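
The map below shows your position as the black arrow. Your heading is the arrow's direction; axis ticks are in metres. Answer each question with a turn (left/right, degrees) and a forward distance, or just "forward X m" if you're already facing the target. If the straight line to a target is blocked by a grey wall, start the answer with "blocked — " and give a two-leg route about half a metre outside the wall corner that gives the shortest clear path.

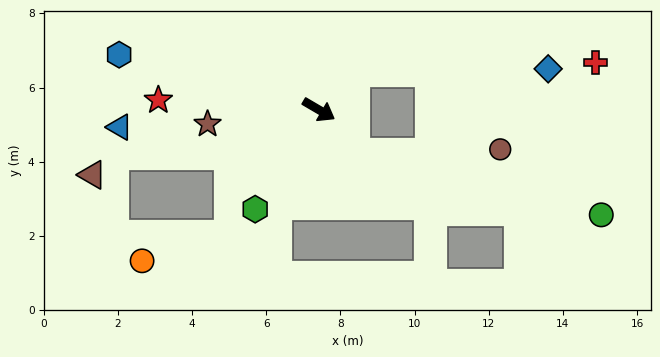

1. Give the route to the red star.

turn right 153°, forward 4.3 m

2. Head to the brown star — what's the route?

turn right 142°, forward 3.0 m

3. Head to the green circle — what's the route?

blocked — turn right 21°, forward 1.5 m, then turn left 37°, forward 6.9 m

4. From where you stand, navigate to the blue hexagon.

turn right 165°, forward 5.6 m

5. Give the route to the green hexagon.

turn right 92°, forward 3.2 m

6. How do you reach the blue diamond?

blocked — turn left 78°, forward 1.4 m, then turn right 47°, forward 5.2 m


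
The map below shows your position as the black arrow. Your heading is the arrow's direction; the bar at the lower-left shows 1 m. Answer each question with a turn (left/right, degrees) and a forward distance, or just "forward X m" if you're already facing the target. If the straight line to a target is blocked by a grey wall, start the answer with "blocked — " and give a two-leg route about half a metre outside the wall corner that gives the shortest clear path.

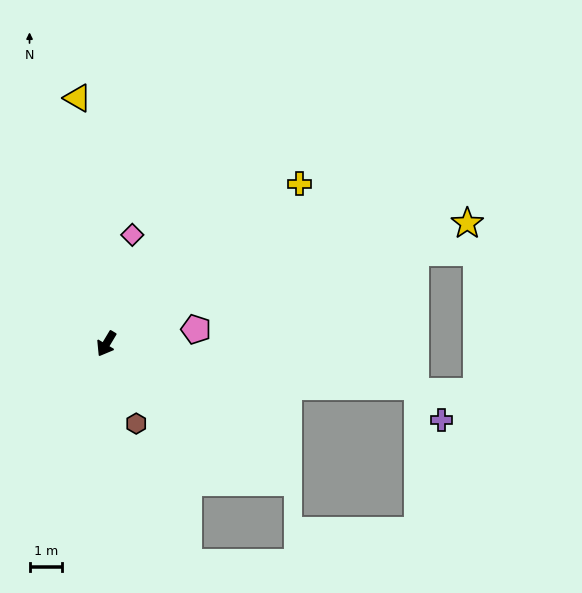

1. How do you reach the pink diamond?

turn right 162°, forward 3.5 m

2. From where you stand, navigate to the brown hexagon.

turn left 51°, forward 2.6 m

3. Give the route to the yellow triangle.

turn right 142°, forward 7.6 m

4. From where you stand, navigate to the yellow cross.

turn left 161°, forward 7.7 m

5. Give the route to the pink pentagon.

turn left 130°, forward 2.8 m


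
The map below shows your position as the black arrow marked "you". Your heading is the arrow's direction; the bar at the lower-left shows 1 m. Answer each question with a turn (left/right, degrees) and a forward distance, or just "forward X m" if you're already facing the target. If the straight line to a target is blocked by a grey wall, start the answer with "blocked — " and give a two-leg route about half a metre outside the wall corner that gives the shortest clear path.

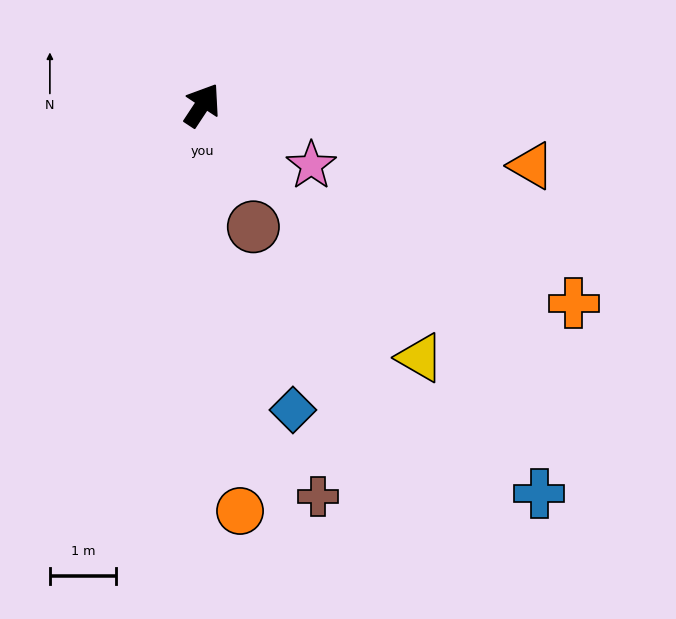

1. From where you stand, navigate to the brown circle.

turn right 124°, forward 2.0 m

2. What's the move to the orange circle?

turn right 141°, forward 6.2 m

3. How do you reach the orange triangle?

turn right 67°, forward 5.1 m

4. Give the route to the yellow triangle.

turn right 106°, forward 5.0 m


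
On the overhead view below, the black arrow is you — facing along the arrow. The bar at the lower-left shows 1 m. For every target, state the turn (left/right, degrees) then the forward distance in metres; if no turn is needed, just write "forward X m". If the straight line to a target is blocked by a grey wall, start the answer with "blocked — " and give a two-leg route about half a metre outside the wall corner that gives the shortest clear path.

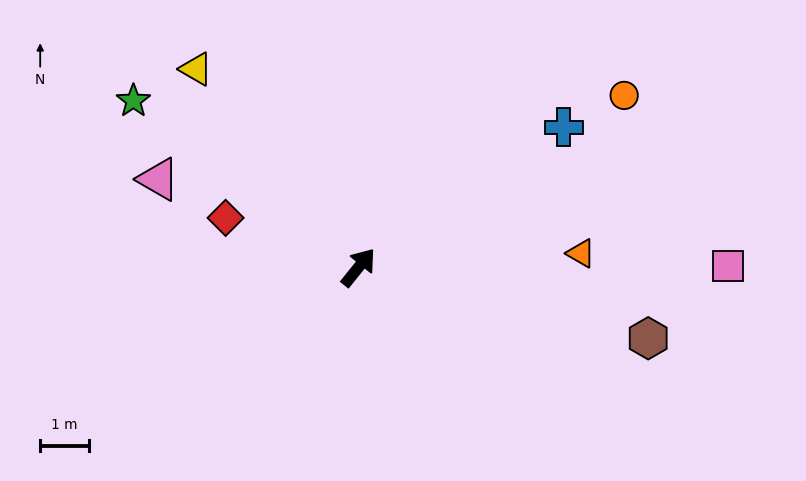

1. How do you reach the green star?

turn left 92°, forward 5.8 m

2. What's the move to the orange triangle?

turn right 48°, forward 4.6 m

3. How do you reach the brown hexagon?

turn right 65°, forward 6.1 m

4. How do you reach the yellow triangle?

turn left 78°, forward 5.3 m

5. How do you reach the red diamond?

turn left 108°, forward 2.9 m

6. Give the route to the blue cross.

turn right 17°, forward 5.1 m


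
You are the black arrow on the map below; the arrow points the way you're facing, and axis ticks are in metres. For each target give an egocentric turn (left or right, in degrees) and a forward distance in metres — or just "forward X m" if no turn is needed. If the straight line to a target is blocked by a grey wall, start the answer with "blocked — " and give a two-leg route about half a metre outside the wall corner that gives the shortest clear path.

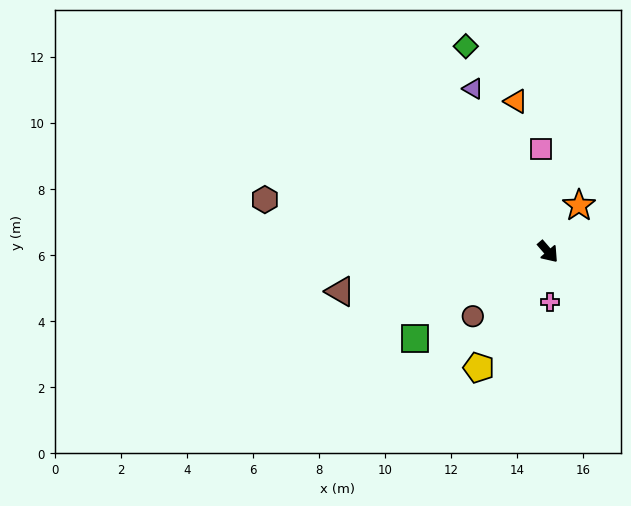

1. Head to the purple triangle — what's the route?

turn left 164°, forward 5.4 m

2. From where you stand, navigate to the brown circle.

turn right 90°, forward 3.0 m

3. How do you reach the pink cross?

turn right 38°, forward 1.5 m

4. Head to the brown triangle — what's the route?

turn right 120°, forward 6.4 m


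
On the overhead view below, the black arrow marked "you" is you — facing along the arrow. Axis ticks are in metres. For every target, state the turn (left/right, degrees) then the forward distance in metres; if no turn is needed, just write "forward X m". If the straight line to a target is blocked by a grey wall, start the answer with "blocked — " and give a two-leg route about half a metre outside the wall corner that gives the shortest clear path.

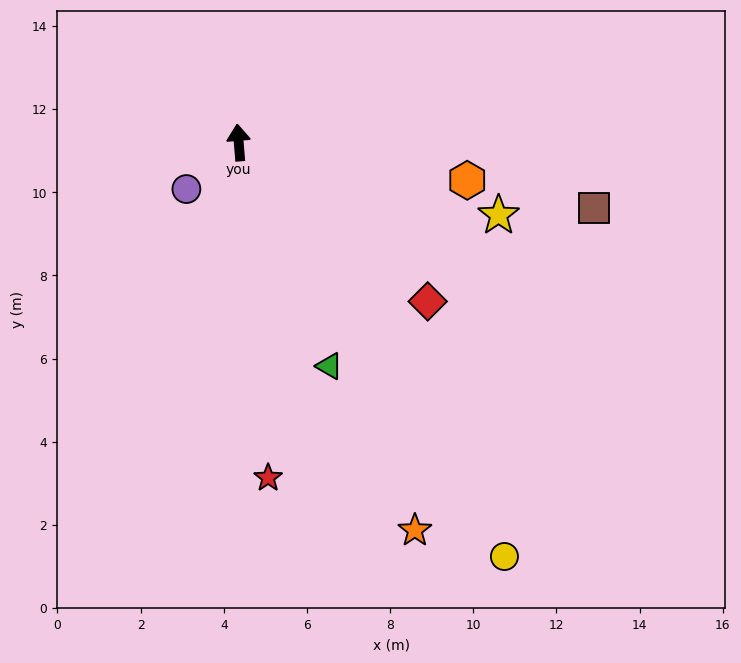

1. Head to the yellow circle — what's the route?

turn right 152°, forward 11.8 m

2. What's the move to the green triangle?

turn right 163°, forward 5.8 m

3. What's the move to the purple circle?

turn left 127°, forward 1.7 m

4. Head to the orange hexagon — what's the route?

turn right 104°, forward 5.6 m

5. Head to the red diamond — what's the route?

turn right 135°, forward 5.9 m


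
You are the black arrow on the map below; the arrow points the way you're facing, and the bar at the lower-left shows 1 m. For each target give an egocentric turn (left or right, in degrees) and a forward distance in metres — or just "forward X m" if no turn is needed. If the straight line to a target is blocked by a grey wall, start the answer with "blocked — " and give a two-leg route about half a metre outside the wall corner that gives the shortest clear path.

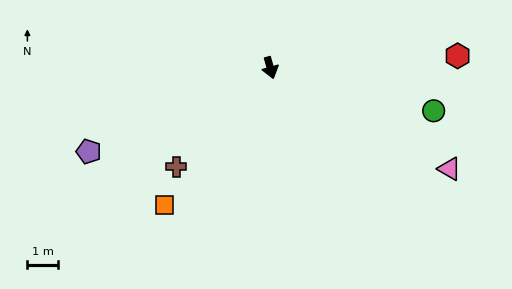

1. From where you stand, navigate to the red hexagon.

turn left 78°, forward 6.2 m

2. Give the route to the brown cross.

turn right 59°, forward 4.5 m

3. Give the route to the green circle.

turn left 60°, forward 5.6 m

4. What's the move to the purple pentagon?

turn right 81°, forward 6.6 m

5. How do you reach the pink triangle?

turn left 45°, forward 6.8 m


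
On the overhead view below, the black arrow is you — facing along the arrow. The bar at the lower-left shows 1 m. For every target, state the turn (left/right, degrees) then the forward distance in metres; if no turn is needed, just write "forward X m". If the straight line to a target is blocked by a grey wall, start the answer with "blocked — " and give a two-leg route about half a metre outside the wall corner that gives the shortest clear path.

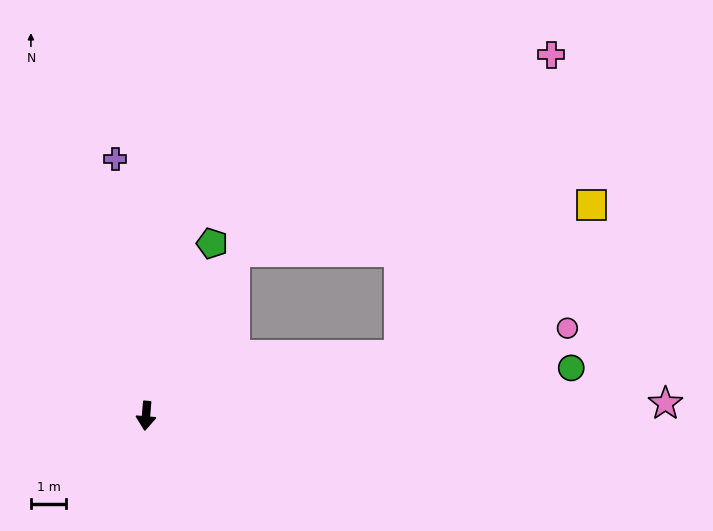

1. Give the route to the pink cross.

blocked — turn left 156°, forward 5.3 m, then turn right 29°, forward 10.6 m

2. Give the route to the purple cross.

turn right 168°, forward 7.4 m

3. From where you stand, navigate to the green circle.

turn left 101°, forward 12.2 m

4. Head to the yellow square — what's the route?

blocked — turn left 108°, forward 7.4 m, then turn left 25°, forward 7.0 m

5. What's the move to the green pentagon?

turn left 164°, forward 5.3 m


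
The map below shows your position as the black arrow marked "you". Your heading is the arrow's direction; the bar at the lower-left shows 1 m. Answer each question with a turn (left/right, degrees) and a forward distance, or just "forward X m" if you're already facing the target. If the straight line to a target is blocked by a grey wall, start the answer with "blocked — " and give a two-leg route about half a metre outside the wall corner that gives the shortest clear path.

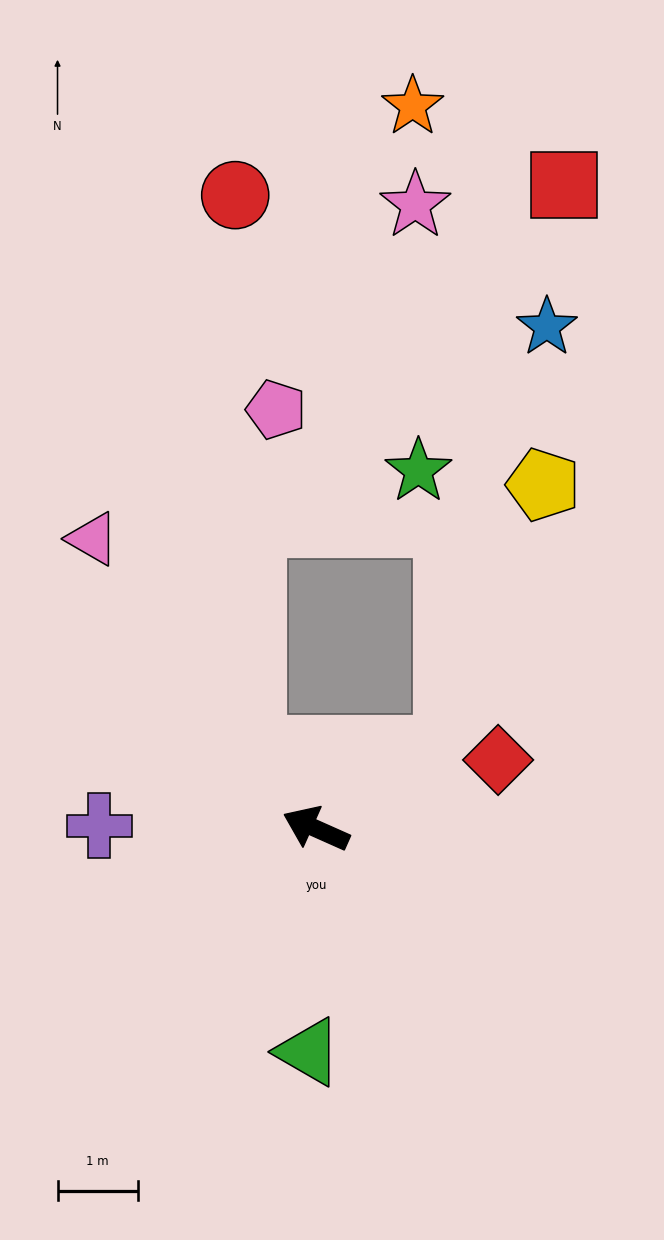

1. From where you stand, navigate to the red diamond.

turn right 135°, forward 2.4 m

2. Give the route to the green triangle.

turn left 112°, forward 2.8 m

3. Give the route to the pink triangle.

turn right 28°, forward 4.6 m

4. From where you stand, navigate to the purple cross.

turn left 23°, forward 2.7 m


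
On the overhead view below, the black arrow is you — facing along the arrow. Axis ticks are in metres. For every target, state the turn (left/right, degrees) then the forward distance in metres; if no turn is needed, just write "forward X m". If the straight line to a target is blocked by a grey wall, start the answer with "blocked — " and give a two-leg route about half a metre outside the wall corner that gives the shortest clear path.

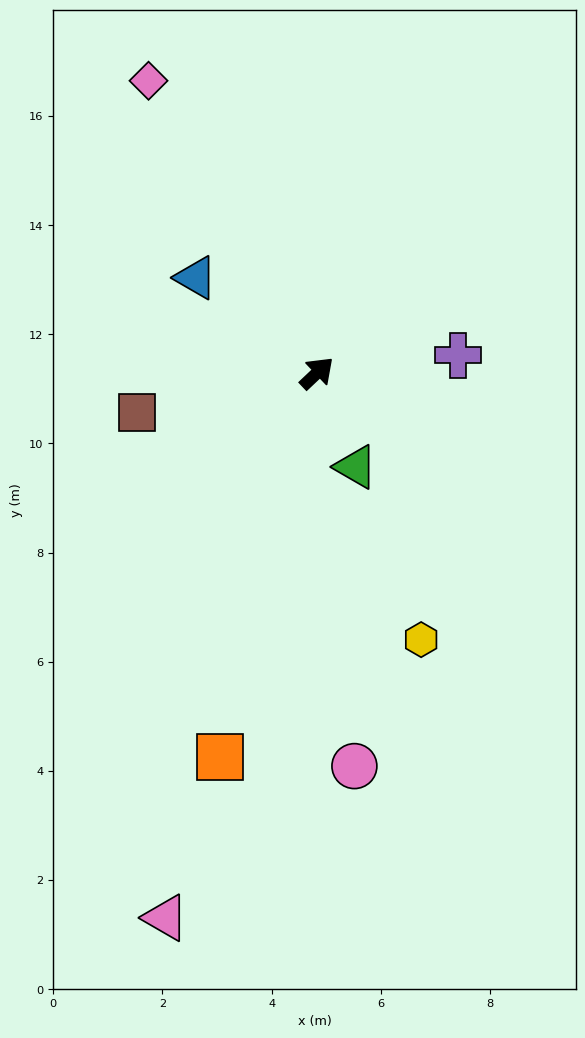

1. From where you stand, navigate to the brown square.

turn left 149°, forward 3.4 m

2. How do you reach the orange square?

turn right 148°, forward 7.3 m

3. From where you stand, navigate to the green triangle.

turn right 111°, forward 1.9 m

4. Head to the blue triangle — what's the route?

turn left 98°, forward 2.8 m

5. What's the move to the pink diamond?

turn left 77°, forward 6.2 m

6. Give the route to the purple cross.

turn right 36°, forward 2.6 m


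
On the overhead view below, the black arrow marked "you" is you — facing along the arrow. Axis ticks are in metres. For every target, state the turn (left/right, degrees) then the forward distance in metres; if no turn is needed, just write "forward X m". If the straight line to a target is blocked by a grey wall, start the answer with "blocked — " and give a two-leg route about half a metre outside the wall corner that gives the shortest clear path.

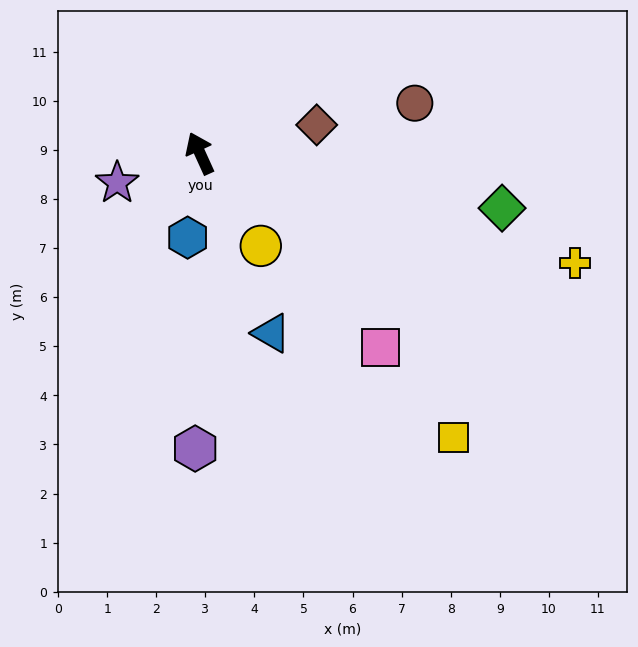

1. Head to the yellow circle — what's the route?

turn right 171°, forward 2.3 m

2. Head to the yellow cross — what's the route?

turn right 131°, forward 8.0 m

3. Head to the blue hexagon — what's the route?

turn left 147°, forward 1.7 m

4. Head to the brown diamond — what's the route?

turn right 101°, forward 2.4 m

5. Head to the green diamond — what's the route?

turn right 125°, forward 6.3 m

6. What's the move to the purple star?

turn left 85°, forward 1.8 m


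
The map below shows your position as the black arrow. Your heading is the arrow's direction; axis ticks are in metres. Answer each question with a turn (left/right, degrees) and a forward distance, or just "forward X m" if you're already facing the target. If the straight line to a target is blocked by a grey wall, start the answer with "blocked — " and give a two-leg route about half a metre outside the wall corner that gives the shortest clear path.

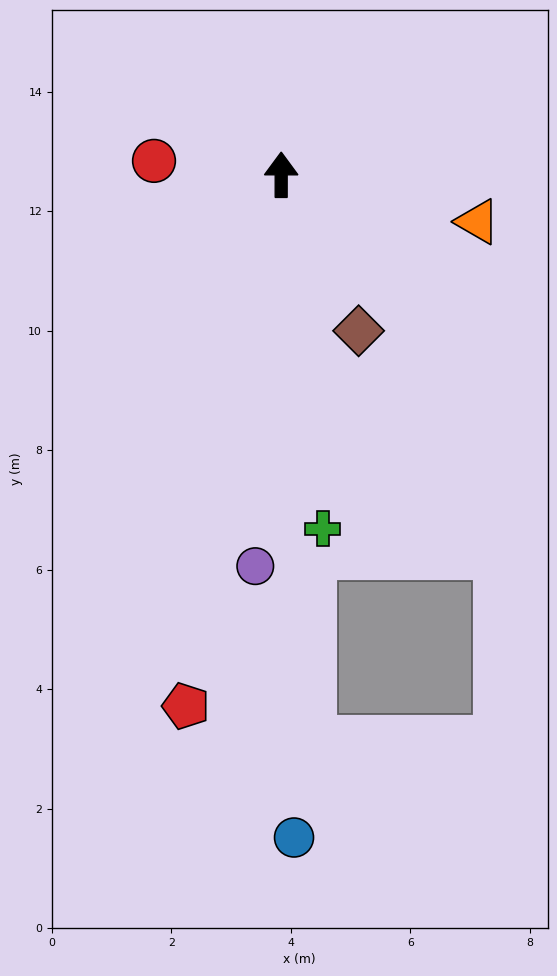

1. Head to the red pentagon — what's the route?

turn left 170°, forward 9.0 m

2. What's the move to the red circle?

turn left 84°, forward 2.1 m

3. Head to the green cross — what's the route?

turn right 173°, forward 6.0 m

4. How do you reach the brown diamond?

turn right 154°, forward 2.9 m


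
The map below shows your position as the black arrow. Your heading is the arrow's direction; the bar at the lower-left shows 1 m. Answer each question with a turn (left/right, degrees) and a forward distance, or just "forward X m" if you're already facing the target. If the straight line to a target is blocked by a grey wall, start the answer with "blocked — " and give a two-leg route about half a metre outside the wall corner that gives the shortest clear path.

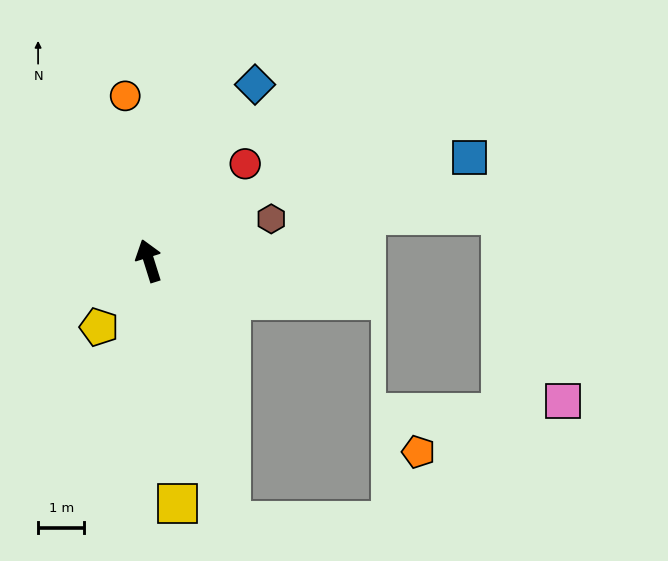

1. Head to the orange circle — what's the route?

turn right 9°, forward 3.6 m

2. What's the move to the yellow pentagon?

turn left 126°, forward 1.8 m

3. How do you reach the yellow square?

turn left 169°, forward 5.3 m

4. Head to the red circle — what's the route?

turn right 62°, forward 3.0 m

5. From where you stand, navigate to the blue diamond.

turn right 48°, forward 4.5 m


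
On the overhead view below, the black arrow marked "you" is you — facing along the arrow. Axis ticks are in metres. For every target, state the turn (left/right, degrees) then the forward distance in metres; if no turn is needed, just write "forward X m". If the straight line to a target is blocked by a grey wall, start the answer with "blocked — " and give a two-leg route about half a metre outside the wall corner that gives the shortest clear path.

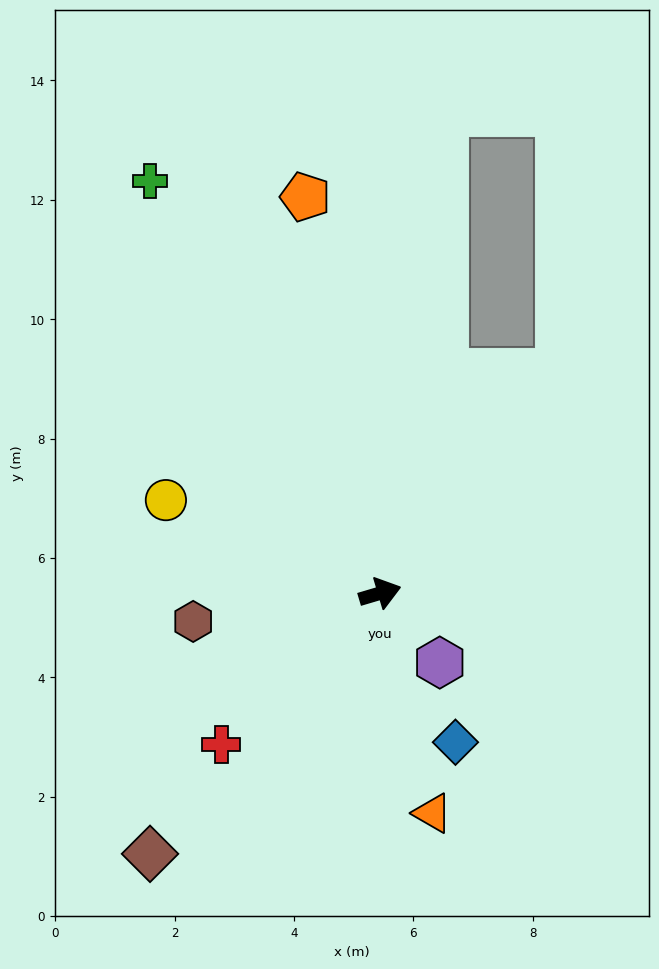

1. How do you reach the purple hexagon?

turn right 66°, forward 1.5 m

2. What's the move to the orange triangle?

turn right 93°, forward 3.8 m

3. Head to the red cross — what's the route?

turn right 153°, forward 3.7 m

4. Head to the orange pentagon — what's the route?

turn left 84°, forward 6.8 m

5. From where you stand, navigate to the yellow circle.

turn left 140°, forward 3.9 m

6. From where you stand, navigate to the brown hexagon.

turn left 172°, forward 3.2 m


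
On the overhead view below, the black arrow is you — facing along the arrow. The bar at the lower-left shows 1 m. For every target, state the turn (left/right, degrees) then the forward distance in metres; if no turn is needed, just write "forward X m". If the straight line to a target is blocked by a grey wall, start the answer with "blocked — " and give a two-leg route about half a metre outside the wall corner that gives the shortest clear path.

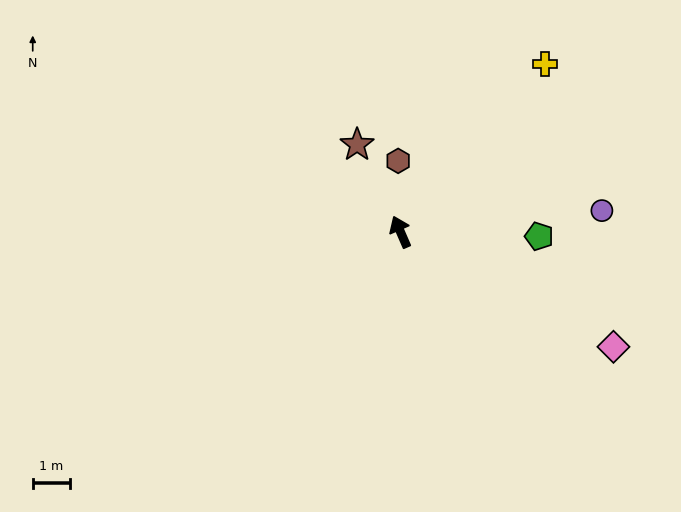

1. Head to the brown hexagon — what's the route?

turn right 22°, forward 1.9 m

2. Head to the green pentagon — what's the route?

turn right 115°, forward 3.7 m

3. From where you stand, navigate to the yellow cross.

turn right 64°, forward 5.9 m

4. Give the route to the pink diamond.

turn right 142°, forward 6.4 m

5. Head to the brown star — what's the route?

turn left 3°, forward 2.6 m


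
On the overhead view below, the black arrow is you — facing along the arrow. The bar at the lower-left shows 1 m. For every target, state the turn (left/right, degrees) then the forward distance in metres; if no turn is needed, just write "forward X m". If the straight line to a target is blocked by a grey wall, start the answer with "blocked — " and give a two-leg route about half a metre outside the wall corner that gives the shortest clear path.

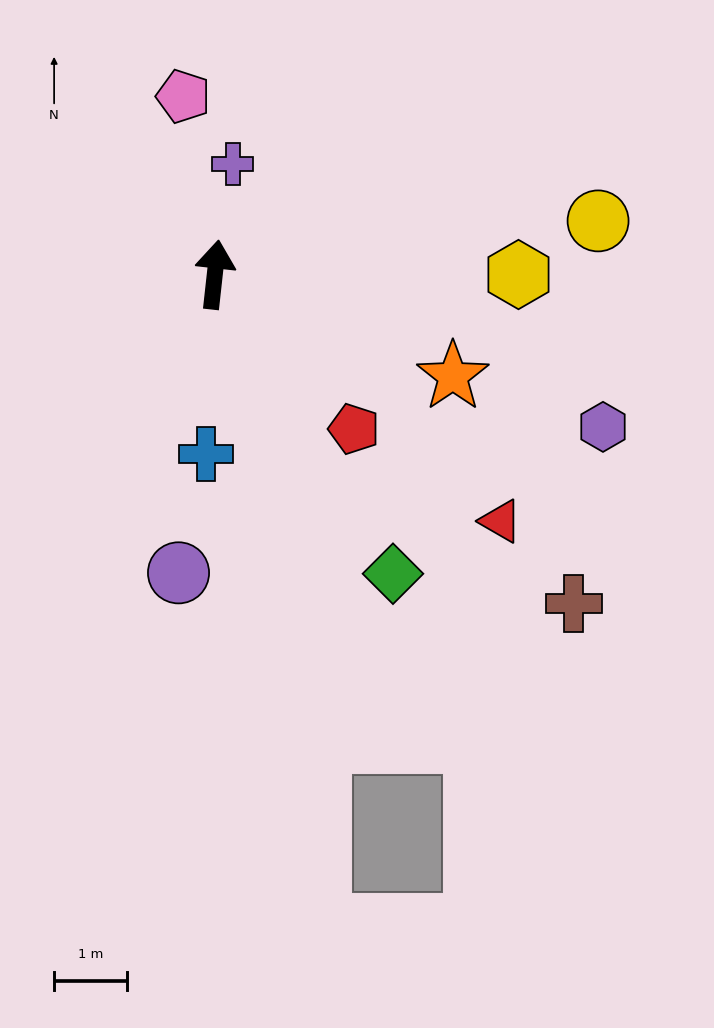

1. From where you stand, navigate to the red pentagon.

turn right 132°, forward 2.9 m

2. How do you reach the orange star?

turn right 107°, forward 3.6 m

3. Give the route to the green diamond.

turn right 143°, forward 4.8 m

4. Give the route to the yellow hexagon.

turn right 84°, forward 4.2 m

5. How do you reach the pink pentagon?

turn left 16°, forward 2.5 m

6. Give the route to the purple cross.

turn right 3°, forward 1.5 m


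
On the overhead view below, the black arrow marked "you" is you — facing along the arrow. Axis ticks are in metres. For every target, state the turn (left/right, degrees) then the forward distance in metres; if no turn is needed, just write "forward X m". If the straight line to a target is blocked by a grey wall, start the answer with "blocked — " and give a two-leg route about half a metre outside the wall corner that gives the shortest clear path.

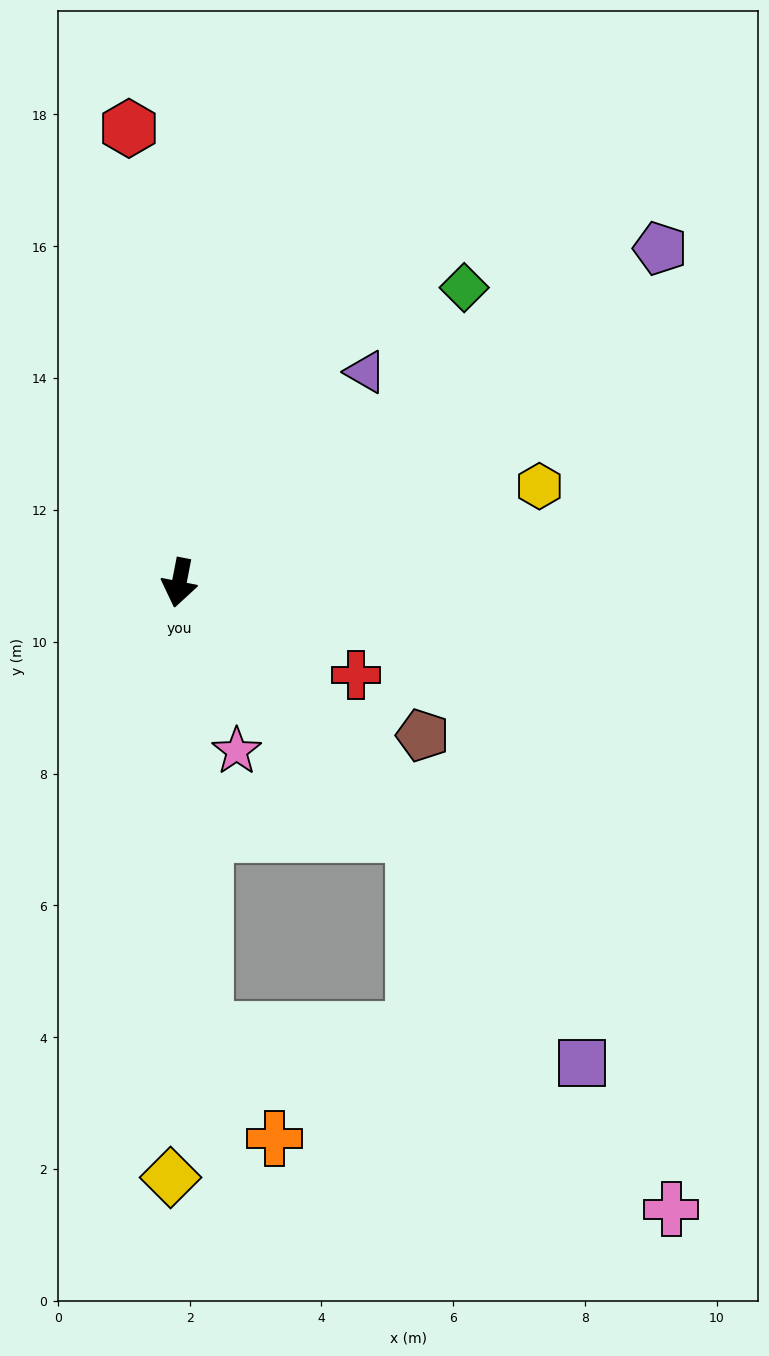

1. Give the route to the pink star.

turn left 30°, forward 2.7 m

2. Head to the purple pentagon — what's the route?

turn left 136°, forward 8.9 m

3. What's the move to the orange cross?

blocked — turn left 14°, forward 6.8 m, then turn left 29°, forward 2.0 m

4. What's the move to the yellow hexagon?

turn left 116°, forward 5.7 m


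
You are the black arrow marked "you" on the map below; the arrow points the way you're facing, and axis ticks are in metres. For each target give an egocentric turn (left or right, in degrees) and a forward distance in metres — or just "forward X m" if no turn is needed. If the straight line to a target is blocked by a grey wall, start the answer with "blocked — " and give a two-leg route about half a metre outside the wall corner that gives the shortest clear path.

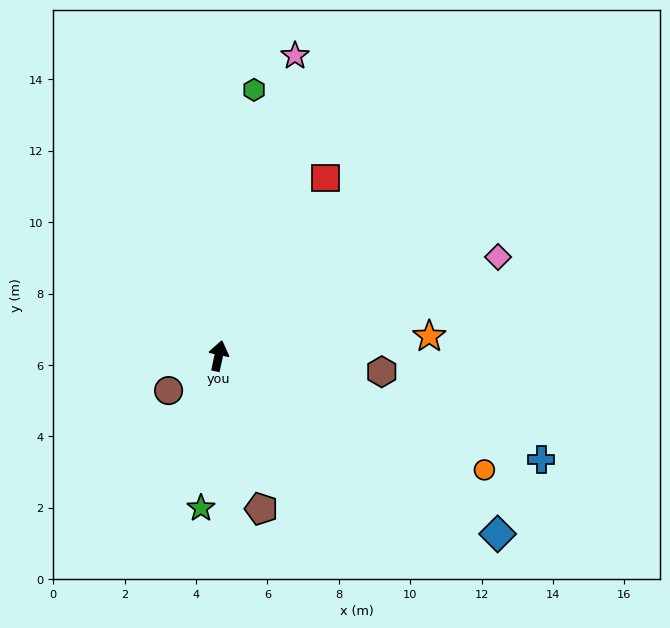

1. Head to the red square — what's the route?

turn right 19°, forward 5.8 m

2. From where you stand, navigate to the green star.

turn right 175°, forward 4.3 m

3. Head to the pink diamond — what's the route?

turn right 59°, forward 8.3 m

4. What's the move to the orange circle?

turn right 101°, forward 8.1 m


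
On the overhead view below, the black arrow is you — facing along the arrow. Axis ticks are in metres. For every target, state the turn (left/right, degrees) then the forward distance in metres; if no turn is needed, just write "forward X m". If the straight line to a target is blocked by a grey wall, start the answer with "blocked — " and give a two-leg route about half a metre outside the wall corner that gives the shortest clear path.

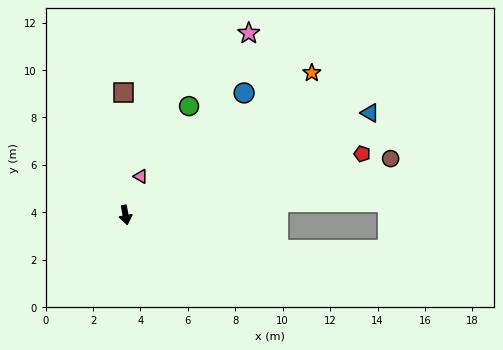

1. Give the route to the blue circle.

turn left 126°, forward 7.2 m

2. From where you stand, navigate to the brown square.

turn left 171°, forward 5.2 m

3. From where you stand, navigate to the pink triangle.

turn left 148°, forward 1.8 m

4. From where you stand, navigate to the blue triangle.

turn left 103°, forward 11.2 m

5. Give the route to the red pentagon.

turn left 94°, forward 10.3 m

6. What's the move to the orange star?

turn left 117°, forward 9.9 m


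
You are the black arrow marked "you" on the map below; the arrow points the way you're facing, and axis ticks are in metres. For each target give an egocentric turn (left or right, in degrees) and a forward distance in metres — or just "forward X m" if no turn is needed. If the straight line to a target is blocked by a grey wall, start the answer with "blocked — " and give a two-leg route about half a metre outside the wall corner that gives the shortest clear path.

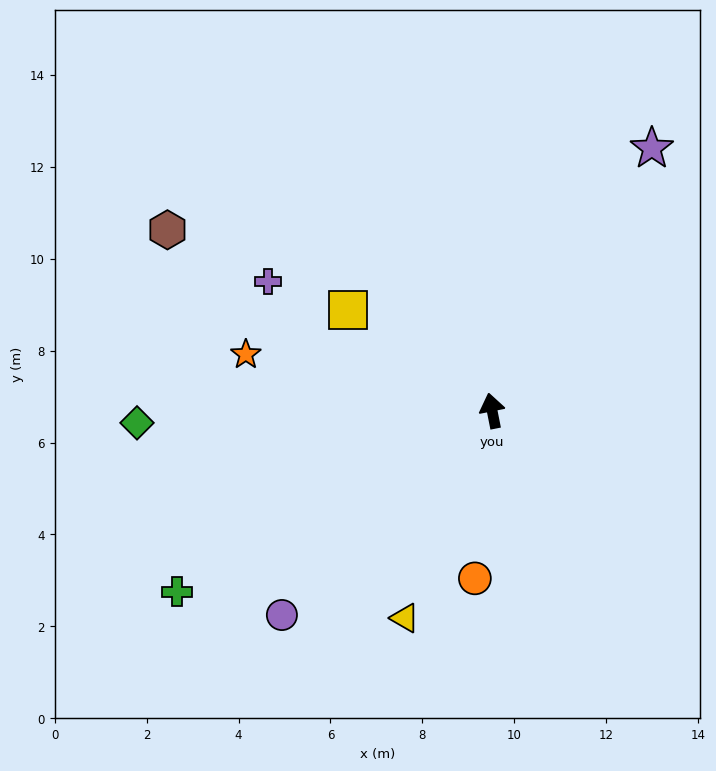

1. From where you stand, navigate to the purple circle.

turn left 123°, forward 6.4 m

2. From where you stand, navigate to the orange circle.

turn left 163°, forward 3.7 m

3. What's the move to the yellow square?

turn left 44°, forward 3.8 m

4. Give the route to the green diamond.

turn left 81°, forward 7.7 m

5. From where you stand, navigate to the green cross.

turn left 109°, forward 7.9 m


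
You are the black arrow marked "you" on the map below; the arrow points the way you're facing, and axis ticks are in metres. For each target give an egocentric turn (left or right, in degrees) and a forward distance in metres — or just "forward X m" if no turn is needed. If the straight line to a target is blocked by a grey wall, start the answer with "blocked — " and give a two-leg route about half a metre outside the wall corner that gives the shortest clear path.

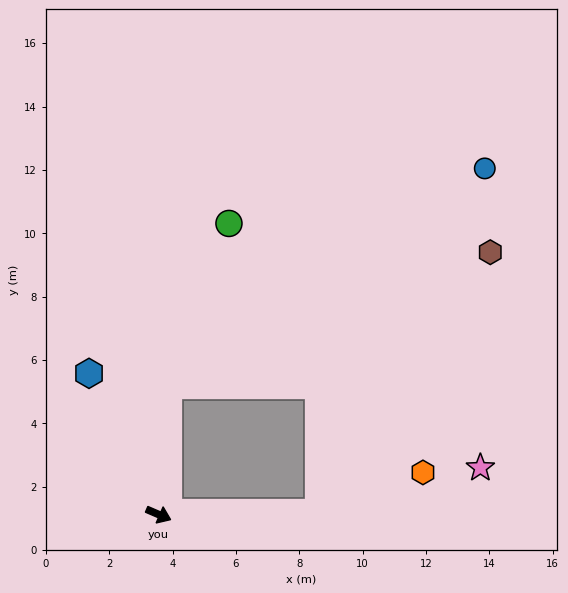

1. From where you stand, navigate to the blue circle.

blocked — turn left 109°, forward 4.1 m, then turn right 51°, forward 12.1 m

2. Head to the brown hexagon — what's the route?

blocked — turn left 24°, forward 5.0 m, then turn left 56°, forward 9.8 m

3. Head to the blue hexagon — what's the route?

turn left 140°, forward 5.0 m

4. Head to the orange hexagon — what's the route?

blocked — turn left 24°, forward 5.0 m, then turn left 20°, forward 3.5 m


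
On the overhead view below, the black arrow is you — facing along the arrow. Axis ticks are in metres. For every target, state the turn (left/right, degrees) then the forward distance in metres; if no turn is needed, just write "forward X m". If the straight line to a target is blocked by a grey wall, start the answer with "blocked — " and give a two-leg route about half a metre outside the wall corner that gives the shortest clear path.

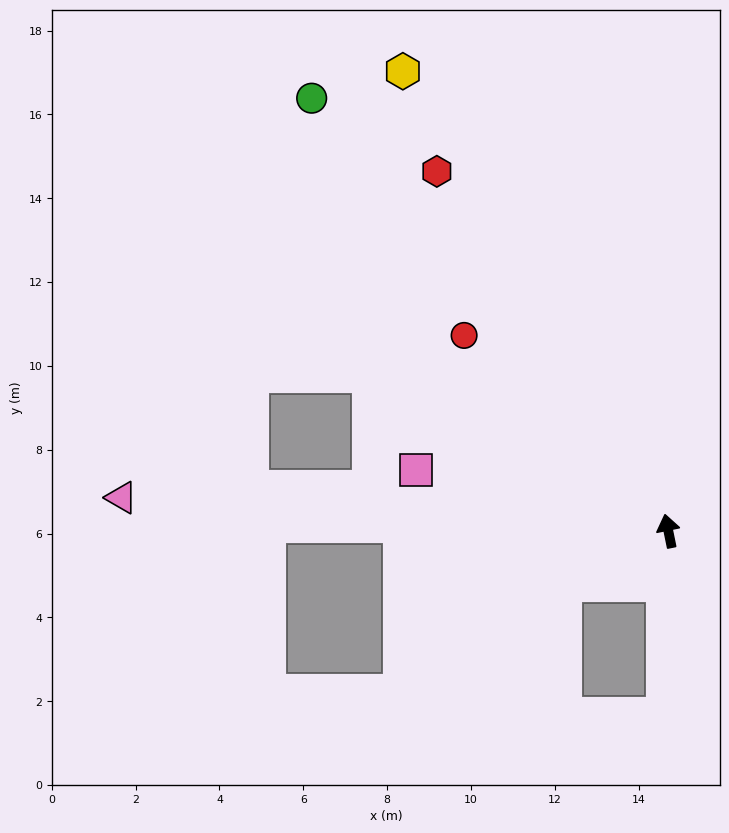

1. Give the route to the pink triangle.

turn left 75°, forward 13.1 m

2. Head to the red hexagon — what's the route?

turn left 21°, forward 10.2 m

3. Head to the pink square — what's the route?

turn left 65°, forward 6.2 m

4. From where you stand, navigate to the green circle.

turn left 28°, forward 13.4 m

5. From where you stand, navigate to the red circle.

turn left 35°, forward 6.7 m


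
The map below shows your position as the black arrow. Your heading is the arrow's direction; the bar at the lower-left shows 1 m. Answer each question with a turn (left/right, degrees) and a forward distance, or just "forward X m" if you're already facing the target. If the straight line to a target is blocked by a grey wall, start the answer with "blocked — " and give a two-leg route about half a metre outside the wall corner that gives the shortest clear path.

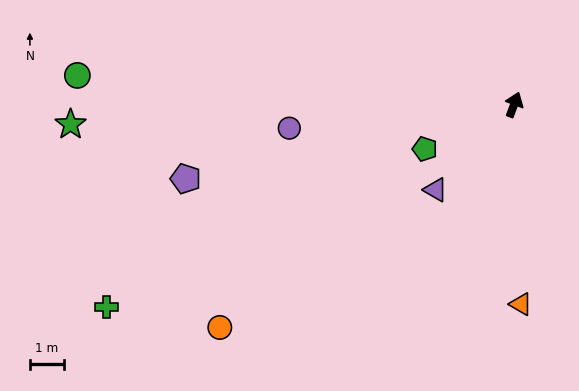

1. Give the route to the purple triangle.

turn left 158°, forward 3.4 m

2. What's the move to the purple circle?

turn left 117°, forward 6.7 m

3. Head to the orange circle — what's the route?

turn left 148°, forward 10.9 m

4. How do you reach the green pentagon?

turn left 137°, forward 2.9 m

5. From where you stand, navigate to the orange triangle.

turn right 158°, forward 5.9 m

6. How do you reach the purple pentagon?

turn left 123°, forward 9.9 m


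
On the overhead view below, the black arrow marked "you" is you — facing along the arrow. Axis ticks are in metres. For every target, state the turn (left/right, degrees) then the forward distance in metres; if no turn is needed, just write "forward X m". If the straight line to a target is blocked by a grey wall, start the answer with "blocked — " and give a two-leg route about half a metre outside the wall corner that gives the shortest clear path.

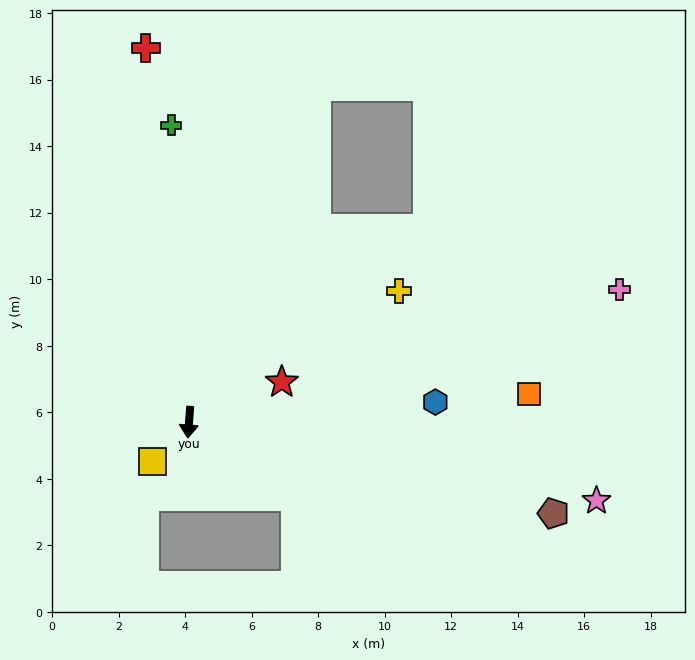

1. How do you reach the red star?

turn left 118°, forward 3.0 m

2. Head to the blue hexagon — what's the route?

turn left 99°, forward 7.4 m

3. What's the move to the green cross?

turn right 172°, forward 8.9 m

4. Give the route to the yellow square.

turn right 38°, forward 1.6 m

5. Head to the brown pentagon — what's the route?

turn left 80°, forward 11.3 m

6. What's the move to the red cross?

turn right 169°, forward 11.3 m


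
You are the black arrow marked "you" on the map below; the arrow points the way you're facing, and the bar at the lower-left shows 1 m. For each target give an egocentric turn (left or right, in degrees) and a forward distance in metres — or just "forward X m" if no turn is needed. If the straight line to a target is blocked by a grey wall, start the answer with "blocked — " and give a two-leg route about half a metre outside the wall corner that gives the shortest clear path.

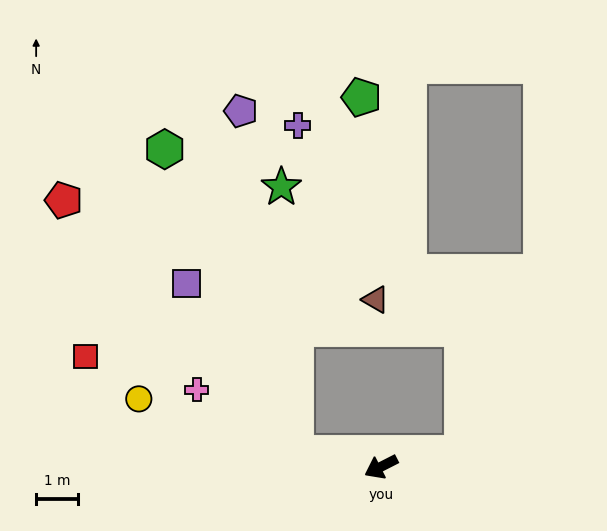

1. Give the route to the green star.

blocked — turn right 36°, forward 2.0 m, then turn right 78°, forward 6.3 m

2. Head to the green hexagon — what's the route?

blocked — turn right 36°, forward 2.0 m, then turn right 58°, forward 7.9 m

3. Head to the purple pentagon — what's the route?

blocked — turn right 36°, forward 2.0 m, then turn right 72°, forward 8.2 m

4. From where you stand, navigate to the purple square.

blocked — turn right 36°, forward 2.0 m, then turn right 48°, forward 4.8 m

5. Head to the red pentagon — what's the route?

blocked — turn right 36°, forward 2.0 m, then turn right 38°, forward 8.2 m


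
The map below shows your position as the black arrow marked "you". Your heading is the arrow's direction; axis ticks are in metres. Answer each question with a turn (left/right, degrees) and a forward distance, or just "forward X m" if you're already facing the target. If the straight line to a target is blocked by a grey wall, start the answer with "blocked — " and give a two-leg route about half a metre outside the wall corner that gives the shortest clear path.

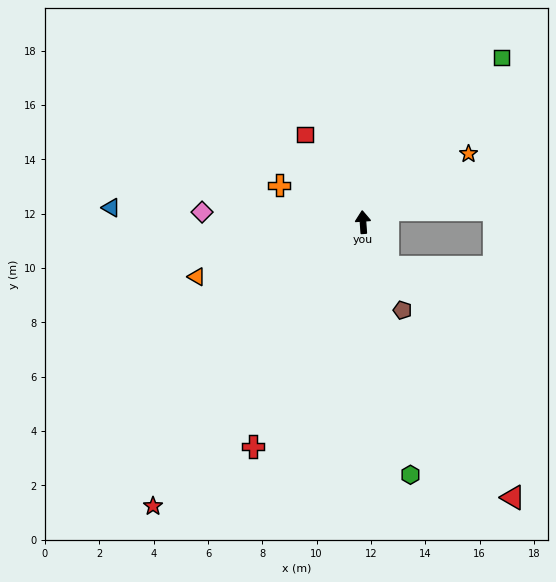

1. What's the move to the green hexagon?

turn right 173°, forward 9.5 m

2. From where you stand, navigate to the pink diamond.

turn left 82°, forward 5.9 m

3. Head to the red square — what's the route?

turn left 29°, forward 3.9 m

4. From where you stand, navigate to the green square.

turn right 44°, forward 7.9 m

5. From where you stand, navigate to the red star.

turn left 139°, forward 13.0 m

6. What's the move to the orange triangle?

turn left 104°, forward 6.4 m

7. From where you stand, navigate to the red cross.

turn left 150°, forward 9.2 m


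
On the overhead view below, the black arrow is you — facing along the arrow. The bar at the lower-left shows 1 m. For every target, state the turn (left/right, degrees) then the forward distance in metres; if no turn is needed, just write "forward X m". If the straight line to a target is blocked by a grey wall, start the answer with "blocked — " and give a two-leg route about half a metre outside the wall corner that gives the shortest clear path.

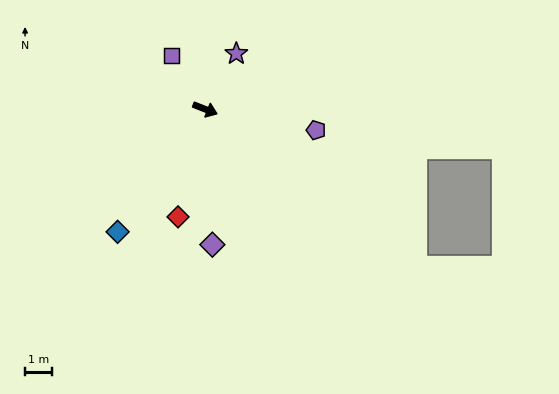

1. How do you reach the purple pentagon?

turn left 11°, forward 4.2 m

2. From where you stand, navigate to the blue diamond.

turn right 104°, forward 5.6 m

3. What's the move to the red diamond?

turn right 83°, forward 4.1 m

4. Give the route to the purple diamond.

turn right 66°, forward 5.0 m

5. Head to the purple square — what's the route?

turn left 144°, forward 2.4 m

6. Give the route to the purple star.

turn left 82°, forward 2.3 m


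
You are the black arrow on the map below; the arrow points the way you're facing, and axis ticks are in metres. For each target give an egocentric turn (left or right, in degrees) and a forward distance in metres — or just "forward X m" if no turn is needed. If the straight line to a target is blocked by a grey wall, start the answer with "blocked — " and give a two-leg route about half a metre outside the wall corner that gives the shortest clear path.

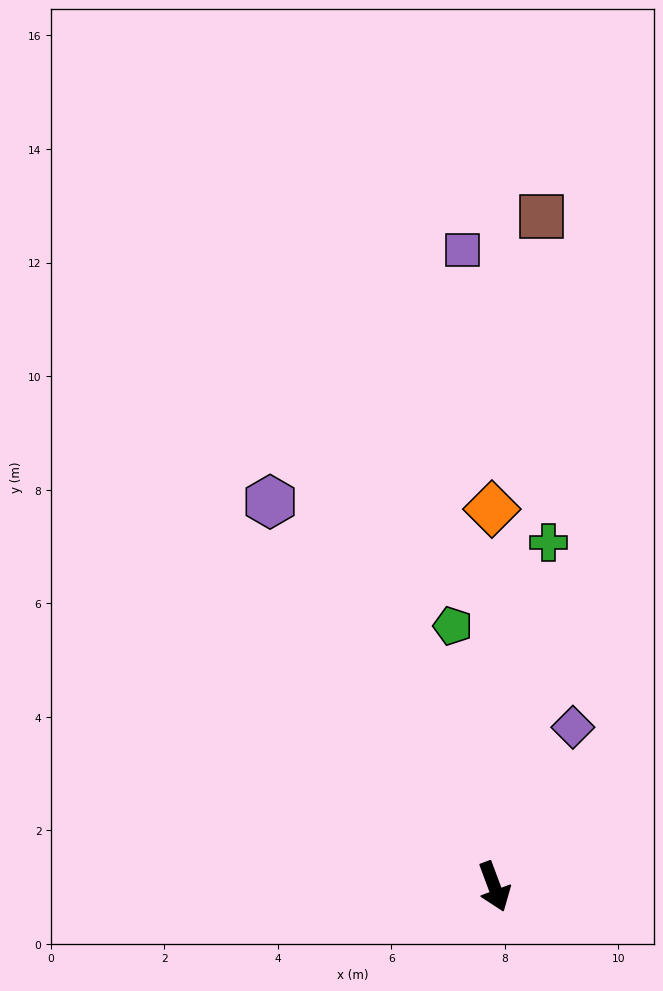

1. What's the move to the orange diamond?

turn left 160°, forward 6.6 m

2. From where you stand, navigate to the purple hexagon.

turn right 170°, forward 7.8 m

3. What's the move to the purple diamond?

turn left 133°, forward 3.1 m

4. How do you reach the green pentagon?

turn left 169°, forward 4.6 m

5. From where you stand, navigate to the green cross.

turn left 151°, forward 6.1 m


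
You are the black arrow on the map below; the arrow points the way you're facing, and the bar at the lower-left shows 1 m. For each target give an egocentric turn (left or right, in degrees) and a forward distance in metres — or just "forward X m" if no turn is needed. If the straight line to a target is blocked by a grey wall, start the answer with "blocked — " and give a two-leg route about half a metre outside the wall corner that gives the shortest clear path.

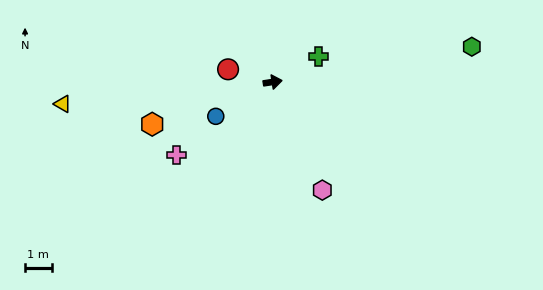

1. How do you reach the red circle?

turn left 155°, forward 1.7 m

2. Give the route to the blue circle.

turn right 158°, forward 2.5 m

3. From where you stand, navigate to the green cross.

turn left 20°, forward 2.0 m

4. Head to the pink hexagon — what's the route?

turn right 74°, forward 4.5 m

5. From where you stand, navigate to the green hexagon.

forward 7.6 m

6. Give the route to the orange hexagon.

turn right 169°, forward 4.8 m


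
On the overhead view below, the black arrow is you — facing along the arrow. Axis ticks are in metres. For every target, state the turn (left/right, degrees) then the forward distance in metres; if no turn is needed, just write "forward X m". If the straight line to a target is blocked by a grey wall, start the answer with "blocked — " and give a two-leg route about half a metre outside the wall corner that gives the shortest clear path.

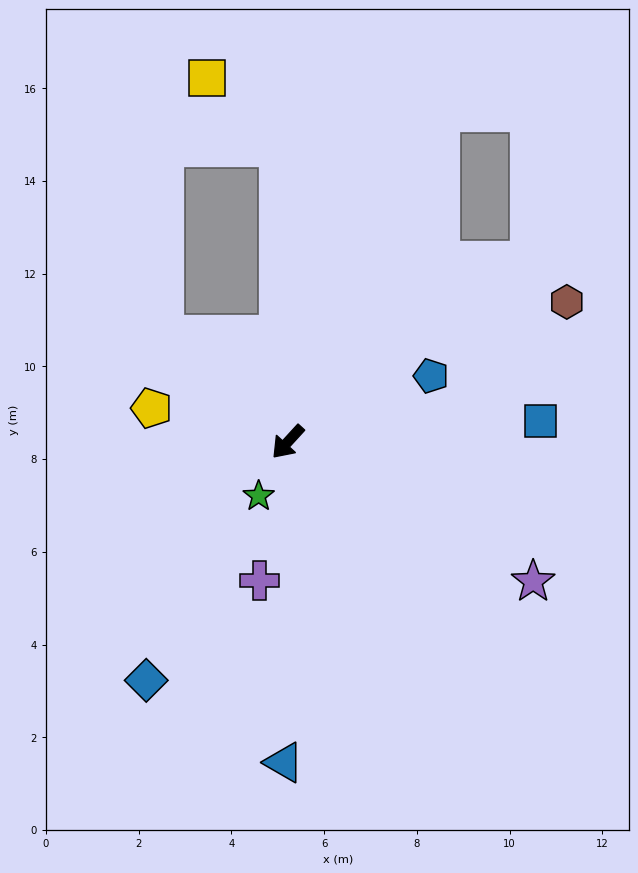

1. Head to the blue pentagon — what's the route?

turn left 157°, forward 3.4 m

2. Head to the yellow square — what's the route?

blocked — turn right 136°, forward 6.4 m, then turn left 45°, forward 2.2 m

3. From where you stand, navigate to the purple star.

turn left 103°, forward 6.1 m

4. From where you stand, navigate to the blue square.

turn left 137°, forward 5.5 m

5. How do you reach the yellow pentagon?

turn right 61°, forward 3.0 m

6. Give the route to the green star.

turn left 14°, forward 1.3 m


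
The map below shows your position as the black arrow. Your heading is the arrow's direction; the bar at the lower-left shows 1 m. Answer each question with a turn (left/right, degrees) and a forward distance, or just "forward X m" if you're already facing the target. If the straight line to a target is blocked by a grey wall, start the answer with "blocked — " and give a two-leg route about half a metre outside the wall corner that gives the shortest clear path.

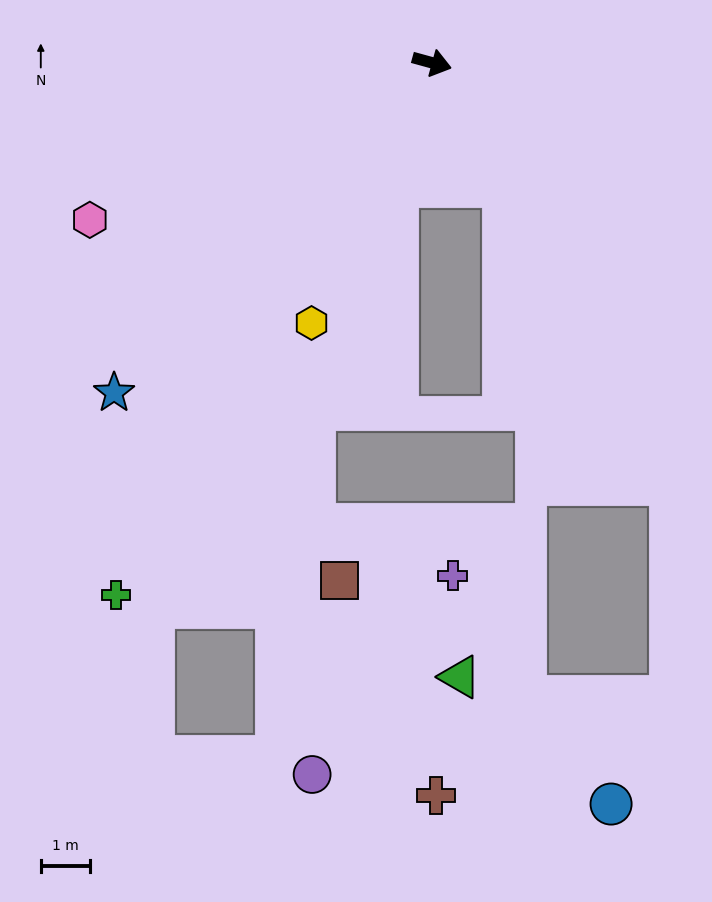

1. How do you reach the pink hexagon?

turn right 140°, forward 7.6 m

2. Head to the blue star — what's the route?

turn right 119°, forward 9.3 m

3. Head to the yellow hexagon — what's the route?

turn right 99°, forward 5.8 m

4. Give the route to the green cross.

turn right 105°, forward 12.5 m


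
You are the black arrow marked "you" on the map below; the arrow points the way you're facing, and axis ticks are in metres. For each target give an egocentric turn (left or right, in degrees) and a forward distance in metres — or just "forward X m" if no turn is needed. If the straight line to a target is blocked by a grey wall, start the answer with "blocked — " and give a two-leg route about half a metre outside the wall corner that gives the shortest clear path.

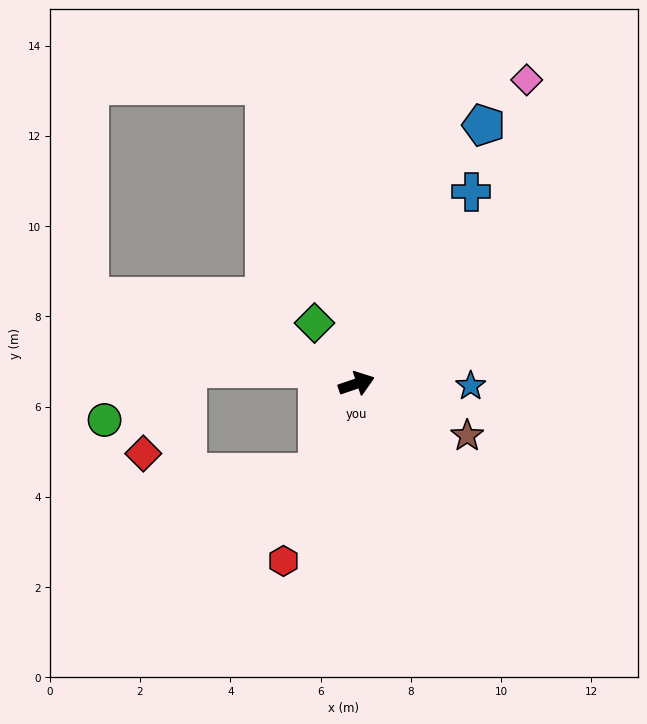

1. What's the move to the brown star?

turn right 44°, forward 2.7 m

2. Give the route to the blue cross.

turn left 40°, forward 5.0 m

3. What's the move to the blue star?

turn right 20°, forward 2.5 m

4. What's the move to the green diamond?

turn left 106°, forward 1.6 m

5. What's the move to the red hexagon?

turn right 131°, forward 4.2 m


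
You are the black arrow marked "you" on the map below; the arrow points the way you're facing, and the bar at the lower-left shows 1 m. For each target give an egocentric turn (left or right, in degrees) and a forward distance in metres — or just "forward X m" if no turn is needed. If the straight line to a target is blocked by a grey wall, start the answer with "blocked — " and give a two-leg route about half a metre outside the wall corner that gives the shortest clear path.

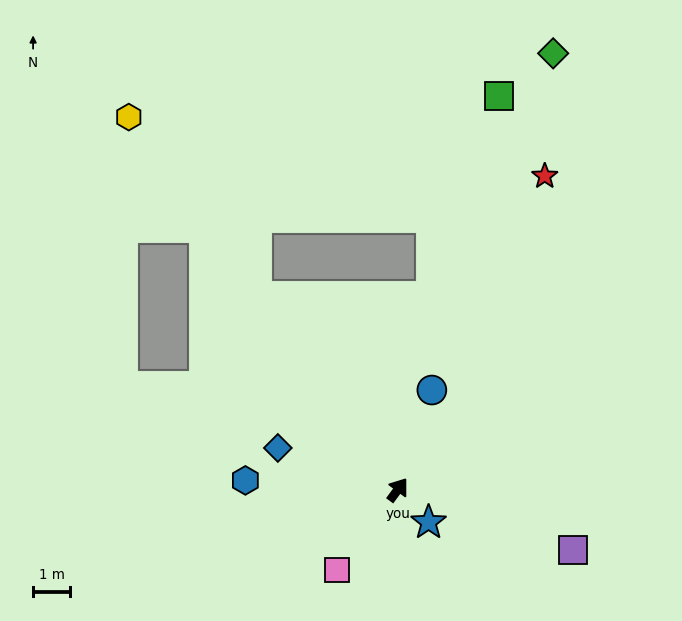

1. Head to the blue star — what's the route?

turn right 100°, forward 1.2 m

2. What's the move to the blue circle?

turn left 18°, forward 2.8 m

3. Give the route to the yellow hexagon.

turn left 72°, forward 12.4 m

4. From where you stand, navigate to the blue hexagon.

turn left 123°, forward 4.1 m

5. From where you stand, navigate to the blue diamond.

turn left 107°, forward 3.4 m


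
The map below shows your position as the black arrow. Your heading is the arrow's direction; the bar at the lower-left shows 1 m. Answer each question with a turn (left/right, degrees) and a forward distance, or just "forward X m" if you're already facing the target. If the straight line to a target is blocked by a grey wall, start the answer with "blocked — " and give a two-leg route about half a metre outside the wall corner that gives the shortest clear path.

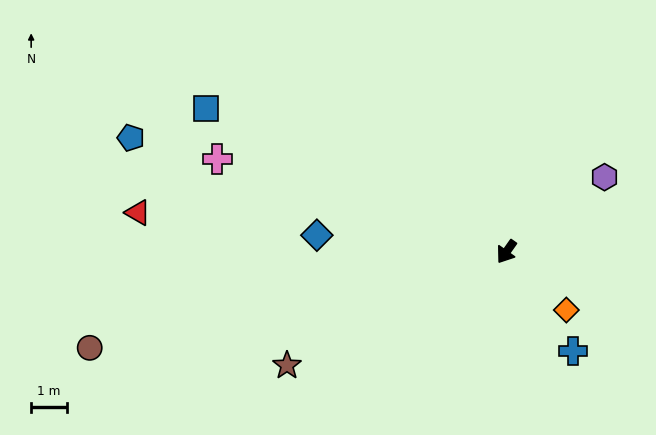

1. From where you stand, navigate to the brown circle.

turn right 42°, forward 12.0 m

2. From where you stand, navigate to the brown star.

turn right 27°, forward 6.9 m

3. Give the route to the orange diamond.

turn left 81°, forward 2.3 m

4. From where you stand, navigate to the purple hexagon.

turn left 163°, forward 3.5 m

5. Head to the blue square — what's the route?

turn right 80°, forward 9.3 m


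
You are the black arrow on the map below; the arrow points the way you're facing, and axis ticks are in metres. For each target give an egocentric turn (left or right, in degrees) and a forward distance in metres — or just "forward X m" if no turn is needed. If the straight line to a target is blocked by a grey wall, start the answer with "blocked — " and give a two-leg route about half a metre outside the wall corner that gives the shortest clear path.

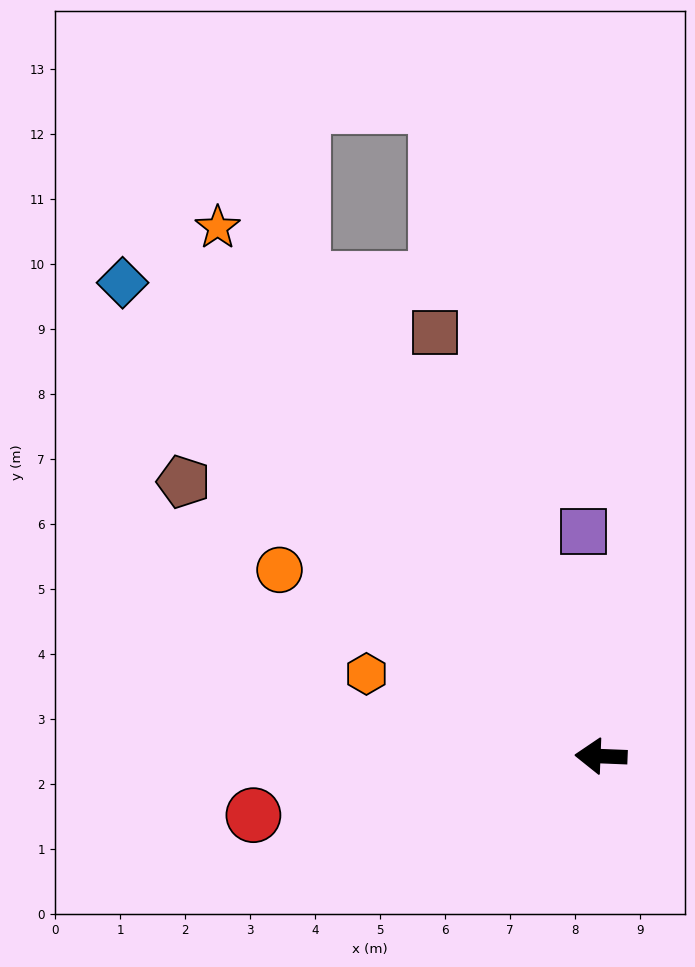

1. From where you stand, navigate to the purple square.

turn right 83°, forward 3.5 m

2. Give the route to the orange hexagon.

turn right 17°, forward 3.8 m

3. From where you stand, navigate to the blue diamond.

turn right 42°, forward 10.4 m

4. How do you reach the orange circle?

turn right 28°, forward 5.7 m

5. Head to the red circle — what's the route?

turn left 12°, forward 5.4 m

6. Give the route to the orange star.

turn right 52°, forward 10.0 m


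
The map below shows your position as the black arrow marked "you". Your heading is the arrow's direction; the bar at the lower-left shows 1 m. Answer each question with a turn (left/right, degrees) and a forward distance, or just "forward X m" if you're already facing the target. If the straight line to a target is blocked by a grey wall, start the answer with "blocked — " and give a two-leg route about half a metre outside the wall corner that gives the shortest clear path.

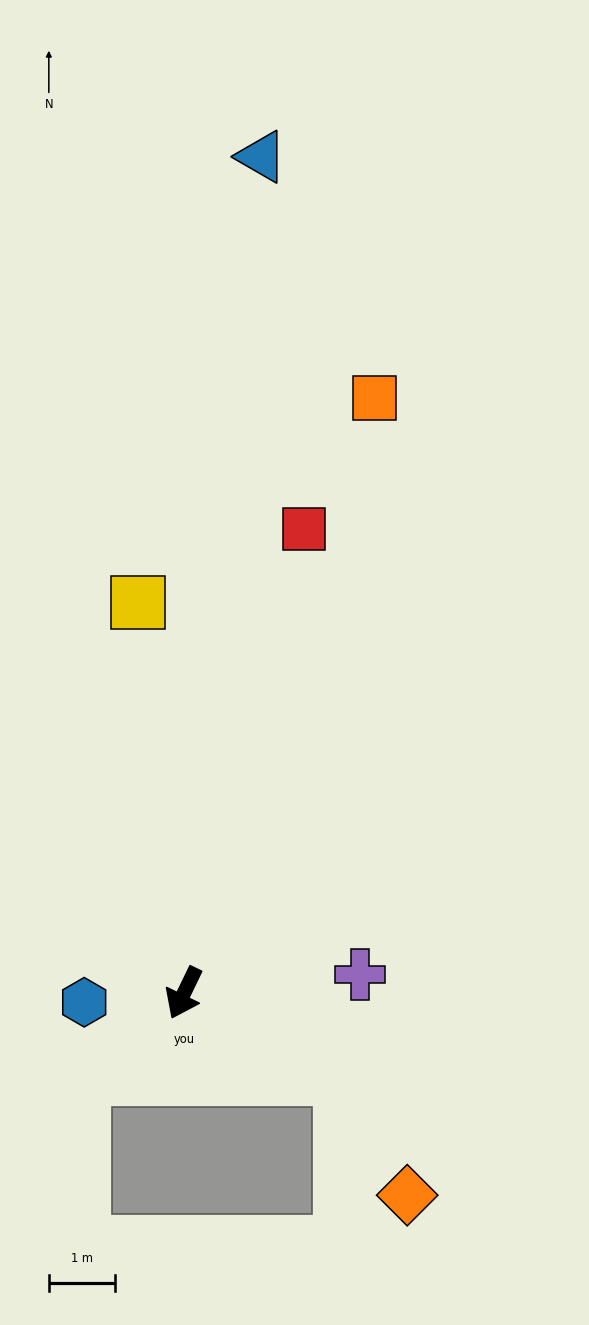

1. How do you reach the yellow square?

turn right 148°, forward 6.0 m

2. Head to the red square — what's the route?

turn right 169°, forward 7.3 m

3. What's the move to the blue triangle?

turn right 160°, forward 12.7 m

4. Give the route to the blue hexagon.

turn right 59°, forward 1.5 m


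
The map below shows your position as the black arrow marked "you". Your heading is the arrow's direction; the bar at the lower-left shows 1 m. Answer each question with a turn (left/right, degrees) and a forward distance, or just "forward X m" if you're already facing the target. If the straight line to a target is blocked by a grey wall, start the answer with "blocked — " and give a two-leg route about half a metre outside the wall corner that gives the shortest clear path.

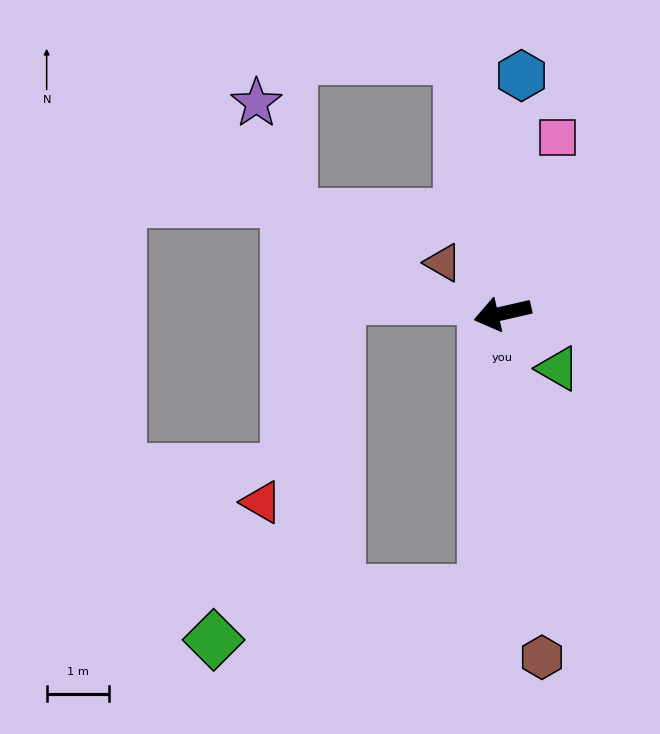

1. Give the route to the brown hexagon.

turn left 84°, forward 5.5 m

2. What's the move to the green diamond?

blocked — turn left 73°, forward 4.4 m, then turn right 76°, forward 4.4 m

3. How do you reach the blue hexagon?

turn right 107°, forward 3.8 m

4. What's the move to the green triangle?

turn left 122°, forward 1.2 m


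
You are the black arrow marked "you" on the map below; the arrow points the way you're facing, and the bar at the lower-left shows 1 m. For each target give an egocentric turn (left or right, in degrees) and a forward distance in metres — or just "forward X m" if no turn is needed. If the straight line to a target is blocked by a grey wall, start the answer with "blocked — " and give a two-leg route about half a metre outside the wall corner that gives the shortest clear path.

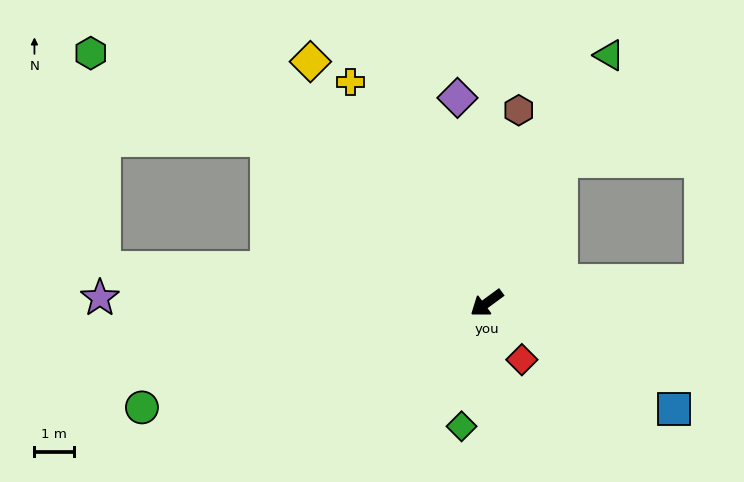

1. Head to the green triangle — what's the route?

turn right 153°, forward 7.0 m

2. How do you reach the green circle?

turn right 20°, forward 9.1 m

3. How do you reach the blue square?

turn left 114°, forward 5.4 m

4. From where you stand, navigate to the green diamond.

turn left 42°, forward 3.2 m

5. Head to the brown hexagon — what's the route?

turn right 136°, forward 4.9 m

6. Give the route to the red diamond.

turn left 85°, forward 1.7 m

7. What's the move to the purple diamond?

turn right 118°, forward 5.2 m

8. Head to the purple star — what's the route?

turn right 37°, forward 9.8 m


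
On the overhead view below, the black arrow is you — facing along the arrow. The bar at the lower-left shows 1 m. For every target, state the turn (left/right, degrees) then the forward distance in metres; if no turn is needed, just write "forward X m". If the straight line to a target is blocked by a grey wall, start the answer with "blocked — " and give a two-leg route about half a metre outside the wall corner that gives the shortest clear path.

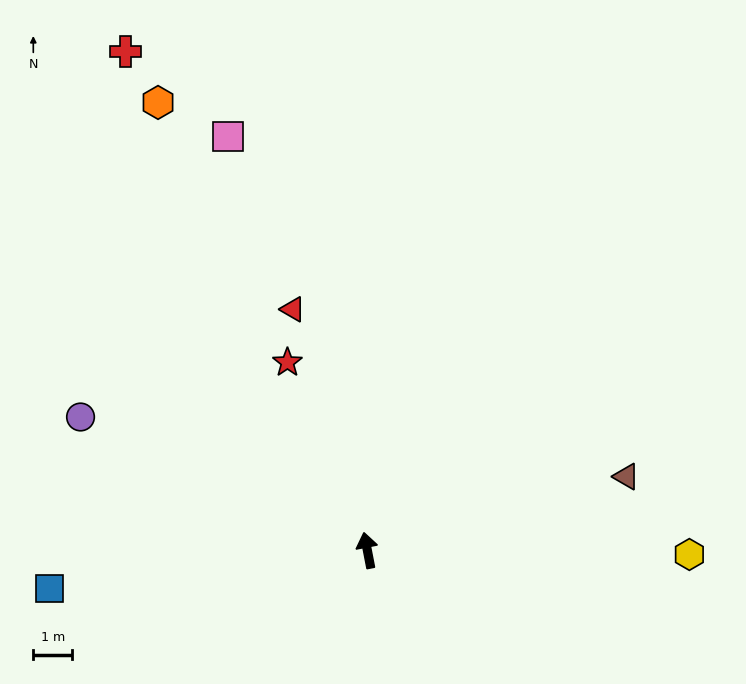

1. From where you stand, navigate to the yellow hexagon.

turn right 102°, forward 8.3 m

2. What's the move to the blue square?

turn left 86°, forward 8.3 m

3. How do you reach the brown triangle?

turn right 85°, forward 7.0 m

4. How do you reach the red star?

turn left 12°, forward 5.3 m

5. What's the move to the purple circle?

turn left 54°, forward 8.2 m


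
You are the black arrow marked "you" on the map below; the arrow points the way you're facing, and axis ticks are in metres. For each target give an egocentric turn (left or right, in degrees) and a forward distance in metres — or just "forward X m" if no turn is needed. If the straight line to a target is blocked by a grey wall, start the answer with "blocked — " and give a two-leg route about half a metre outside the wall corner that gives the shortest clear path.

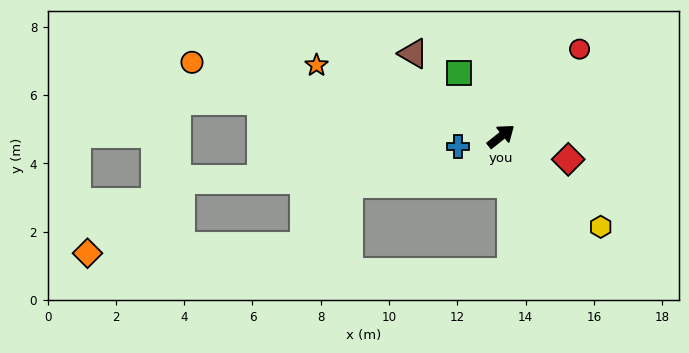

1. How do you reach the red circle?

turn left 9°, forward 3.4 m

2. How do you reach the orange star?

turn left 120°, forward 5.8 m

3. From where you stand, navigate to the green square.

turn left 84°, forward 2.2 m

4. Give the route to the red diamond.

turn right 58°, forward 2.1 m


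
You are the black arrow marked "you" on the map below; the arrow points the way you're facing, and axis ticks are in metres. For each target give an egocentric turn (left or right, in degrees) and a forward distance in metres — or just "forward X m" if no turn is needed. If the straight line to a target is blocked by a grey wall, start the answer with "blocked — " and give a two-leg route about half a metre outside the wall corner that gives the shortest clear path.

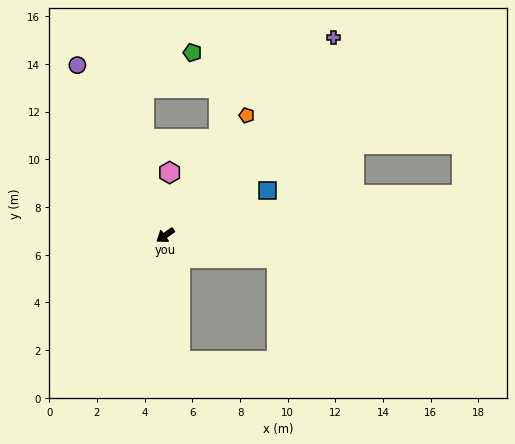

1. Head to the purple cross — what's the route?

turn right 166°, forward 10.9 m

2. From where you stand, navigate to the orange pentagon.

turn right 159°, forward 6.1 m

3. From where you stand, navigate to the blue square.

turn left 168°, forward 4.7 m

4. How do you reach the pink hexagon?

turn right 129°, forward 2.6 m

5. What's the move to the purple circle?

turn right 98°, forward 8.0 m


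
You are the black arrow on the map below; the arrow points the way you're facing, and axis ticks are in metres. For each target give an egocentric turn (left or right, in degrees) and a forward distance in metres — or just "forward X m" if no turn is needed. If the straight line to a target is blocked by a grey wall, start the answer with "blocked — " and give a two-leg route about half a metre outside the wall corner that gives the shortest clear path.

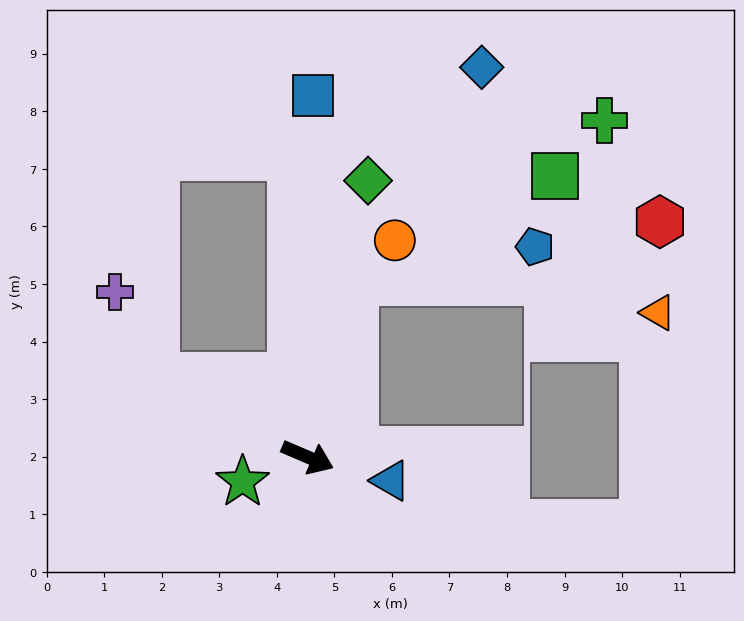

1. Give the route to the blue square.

turn left 112°, forward 6.3 m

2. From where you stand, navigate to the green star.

turn right 136°, forward 1.2 m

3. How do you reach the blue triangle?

turn left 7°, forward 1.5 m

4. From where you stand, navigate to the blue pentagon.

blocked — turn left 98°, forward 3.2 m, then turn right 64°, forward 3.2 m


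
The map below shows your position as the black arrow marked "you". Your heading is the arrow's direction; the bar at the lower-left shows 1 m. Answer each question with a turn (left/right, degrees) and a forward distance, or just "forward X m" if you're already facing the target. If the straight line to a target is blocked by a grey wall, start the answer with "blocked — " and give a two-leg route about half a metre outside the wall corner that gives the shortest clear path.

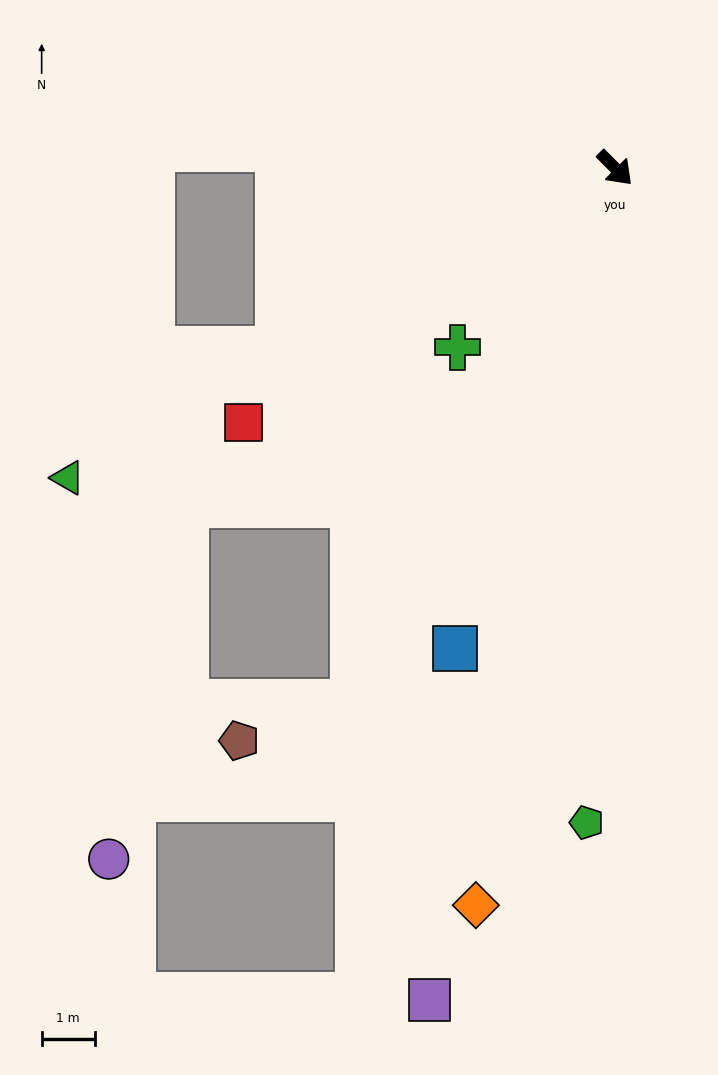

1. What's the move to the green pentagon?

turn right 47°, forward 12.3 m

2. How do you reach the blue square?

turn right 63°, forward 9.5 m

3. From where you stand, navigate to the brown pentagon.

blocked — turn right 71°, forward 11.2 m, then turn right 45°, forward 2.3 m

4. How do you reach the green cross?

turn right 86°, forward 4.5 m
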